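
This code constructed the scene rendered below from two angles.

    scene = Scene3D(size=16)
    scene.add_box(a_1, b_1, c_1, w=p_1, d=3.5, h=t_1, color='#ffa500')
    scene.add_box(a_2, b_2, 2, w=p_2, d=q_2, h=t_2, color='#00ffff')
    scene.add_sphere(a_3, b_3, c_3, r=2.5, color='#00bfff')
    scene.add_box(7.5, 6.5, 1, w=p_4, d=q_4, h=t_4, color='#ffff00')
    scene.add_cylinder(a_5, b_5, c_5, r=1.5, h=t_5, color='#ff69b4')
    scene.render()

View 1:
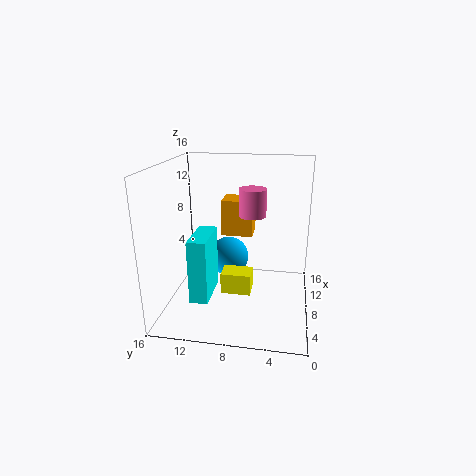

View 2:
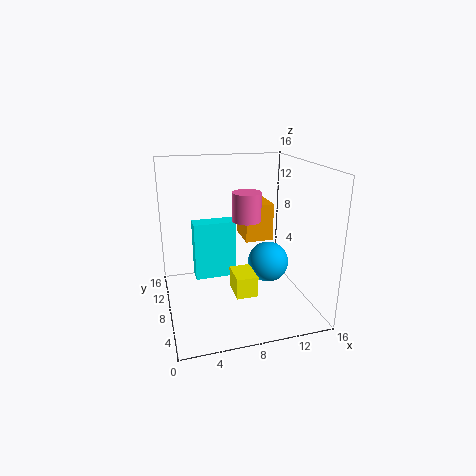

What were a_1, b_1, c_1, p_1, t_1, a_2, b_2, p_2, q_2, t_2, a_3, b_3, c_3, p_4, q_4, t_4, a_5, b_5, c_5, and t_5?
a_1 = 8.5; b_1 = 6.5; c_1 = 8; p_1 = 3; t_1 = 4; a_2 = 3.5; b_2 = 10.5; p_2 = 5; q_2 = 2; t_2 = 7; a_3 = 12.5; b_3 = 10; c_3 = 3.5; p_4 = 2.5; q_4 = 3.5; t_4 = 2.5; a_5 = 8.5; b_5 = 6.5; c_5 = 10.5; t_5 = 3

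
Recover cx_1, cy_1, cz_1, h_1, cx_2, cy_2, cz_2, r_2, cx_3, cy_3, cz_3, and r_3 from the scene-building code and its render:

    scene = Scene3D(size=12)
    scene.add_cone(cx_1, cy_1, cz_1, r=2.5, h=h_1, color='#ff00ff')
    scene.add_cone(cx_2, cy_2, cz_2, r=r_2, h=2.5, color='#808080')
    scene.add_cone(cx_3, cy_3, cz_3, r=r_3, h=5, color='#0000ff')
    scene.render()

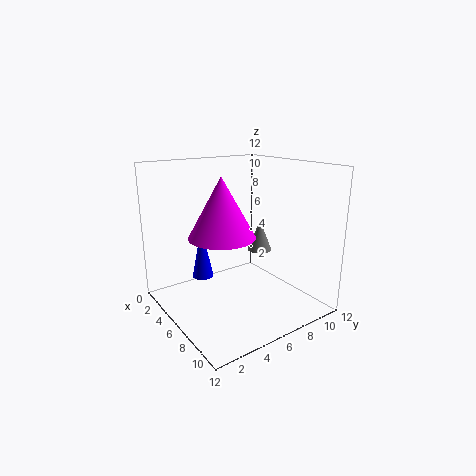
cx_1 = 7.5
cy_1 = 3.5
cz_1 = 7
h_1 = 4.5
cx_2 = 7
cy_2 = 7.5
cz_2 = 5
r_2 = 1
cx_3 = 1.5
cy_3 = 5
cz_3 = 1
r_3 = 1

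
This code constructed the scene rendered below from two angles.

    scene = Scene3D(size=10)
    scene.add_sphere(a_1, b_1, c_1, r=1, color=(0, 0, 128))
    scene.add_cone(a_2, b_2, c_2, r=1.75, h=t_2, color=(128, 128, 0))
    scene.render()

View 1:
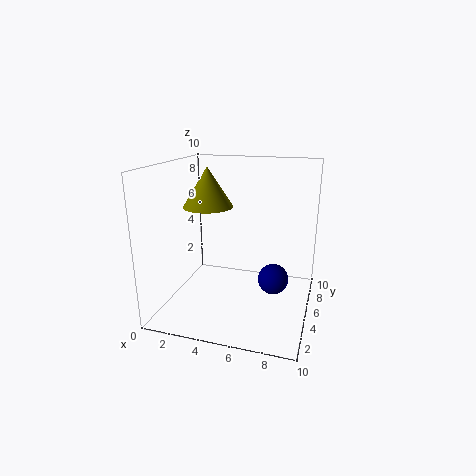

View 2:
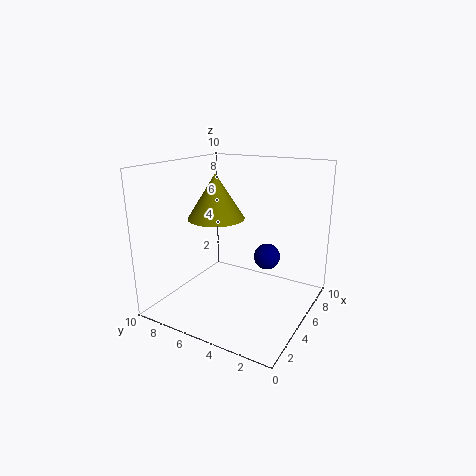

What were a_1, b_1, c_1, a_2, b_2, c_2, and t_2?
a_1 = 7.75
b_1 = 4
c_1 = 2.75
a_2 = 2.75
b_2 = 5.25
c_2 = 7
t_2 = 2.75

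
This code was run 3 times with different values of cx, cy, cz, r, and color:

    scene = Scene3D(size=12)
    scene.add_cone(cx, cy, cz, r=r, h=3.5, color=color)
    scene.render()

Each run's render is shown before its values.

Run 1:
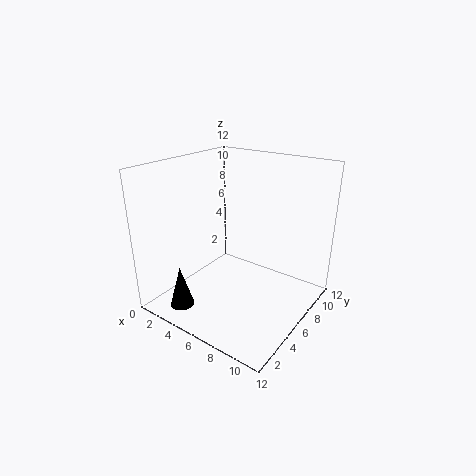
cx = 3, cy = 2, cz = 0.5, r = 1, color = 'black'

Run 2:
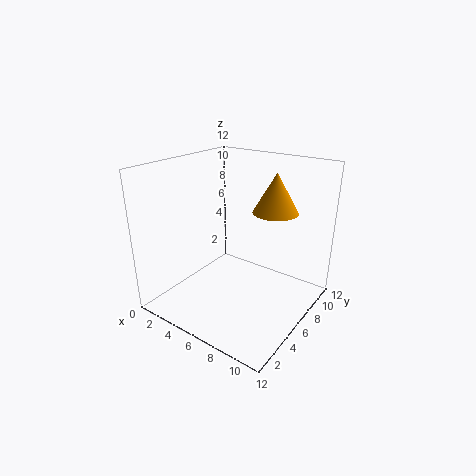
cx = 7.5, cy = 9.5, cz = 7.5, r = 2, color = 'orange'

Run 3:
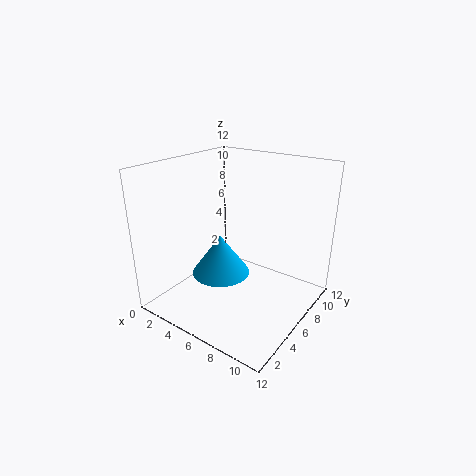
cx = 4.5, cy = 5.5, cz = 2.5, r = 2.5, color = 'deepskyblue'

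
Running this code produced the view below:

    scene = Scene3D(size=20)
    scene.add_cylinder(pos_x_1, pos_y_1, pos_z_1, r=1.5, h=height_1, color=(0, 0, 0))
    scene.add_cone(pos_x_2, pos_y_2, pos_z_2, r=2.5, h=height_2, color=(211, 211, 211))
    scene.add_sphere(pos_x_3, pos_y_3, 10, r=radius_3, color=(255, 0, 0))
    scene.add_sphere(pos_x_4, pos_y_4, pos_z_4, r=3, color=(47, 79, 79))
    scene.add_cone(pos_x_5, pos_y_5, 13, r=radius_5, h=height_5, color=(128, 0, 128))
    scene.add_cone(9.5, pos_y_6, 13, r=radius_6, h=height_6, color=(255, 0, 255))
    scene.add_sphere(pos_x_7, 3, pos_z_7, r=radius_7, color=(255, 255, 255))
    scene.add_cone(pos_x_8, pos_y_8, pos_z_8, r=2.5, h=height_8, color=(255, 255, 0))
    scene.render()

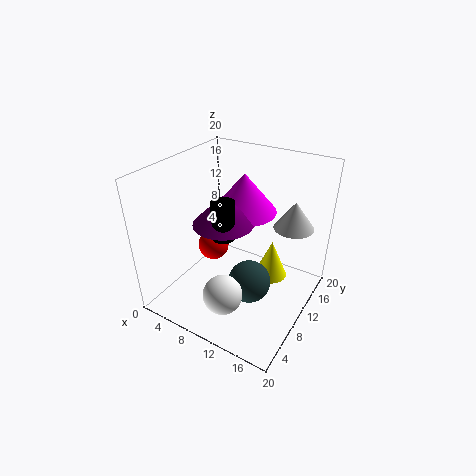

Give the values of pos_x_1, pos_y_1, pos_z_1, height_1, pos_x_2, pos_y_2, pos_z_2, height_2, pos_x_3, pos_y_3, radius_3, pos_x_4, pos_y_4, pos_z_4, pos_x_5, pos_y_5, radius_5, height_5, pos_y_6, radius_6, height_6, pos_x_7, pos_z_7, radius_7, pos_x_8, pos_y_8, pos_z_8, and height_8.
pos_x_1 = 10; pos_y_1 = 6.5; pos_z_1 = 12; height_1 = 5; pos_x_2 = 17.5; pos_y_2 = 11; pos_z_2 = 13.5; height_2 = 3.5; pos_x_3 = 8; pos_y_3 = 7; radius_3 = 2; pos_x_4 = 12.5; pos_y_4 = 9; pos_z_4 = 4; pos_x_5 = 9; pos_y_5 = 8; radius_5 = 4; height_5 = 4; pos_y_6 = 12.5; radius_6 = 4.5; height_6 = 5.5; pos_x_7 = 12; pos_z_7 = 6; radius_7 = 2.5; pos_x_8 = 13; pos_y_8 = 15; pos_z_8 = 1.5; height_8 = 6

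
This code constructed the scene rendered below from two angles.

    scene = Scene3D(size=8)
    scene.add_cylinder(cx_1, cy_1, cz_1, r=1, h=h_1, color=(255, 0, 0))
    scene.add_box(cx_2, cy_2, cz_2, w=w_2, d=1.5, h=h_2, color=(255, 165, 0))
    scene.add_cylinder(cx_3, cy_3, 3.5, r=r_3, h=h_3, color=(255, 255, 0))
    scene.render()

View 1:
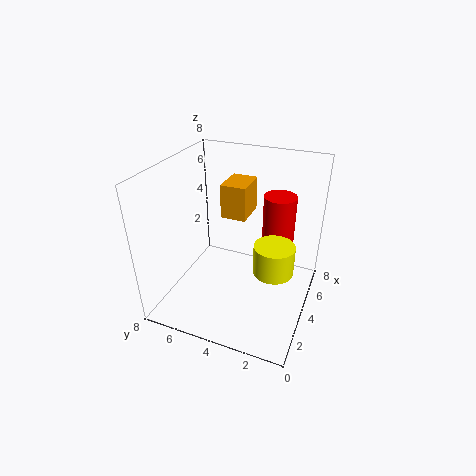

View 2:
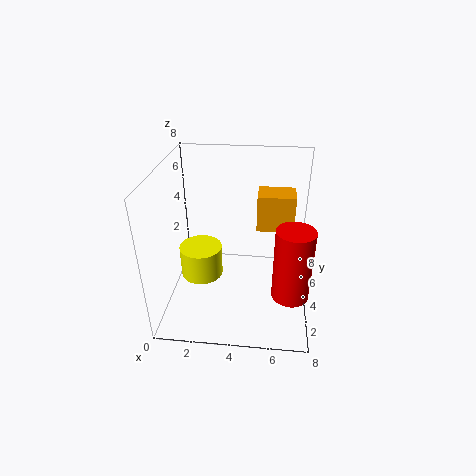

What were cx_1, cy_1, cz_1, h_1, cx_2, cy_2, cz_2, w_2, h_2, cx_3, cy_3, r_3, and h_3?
cx_1 = 7
cy_1 = 2.5
cz_1 = 1.5
h_1 = 4
cx_2 = 5
cy_2 = 4
cz_2 = 4.5
w_2 = 2
h_2 = 2
cx_3 = 2.5
cy_3 = 1.5
r_3 = 1
h_3 = 1.5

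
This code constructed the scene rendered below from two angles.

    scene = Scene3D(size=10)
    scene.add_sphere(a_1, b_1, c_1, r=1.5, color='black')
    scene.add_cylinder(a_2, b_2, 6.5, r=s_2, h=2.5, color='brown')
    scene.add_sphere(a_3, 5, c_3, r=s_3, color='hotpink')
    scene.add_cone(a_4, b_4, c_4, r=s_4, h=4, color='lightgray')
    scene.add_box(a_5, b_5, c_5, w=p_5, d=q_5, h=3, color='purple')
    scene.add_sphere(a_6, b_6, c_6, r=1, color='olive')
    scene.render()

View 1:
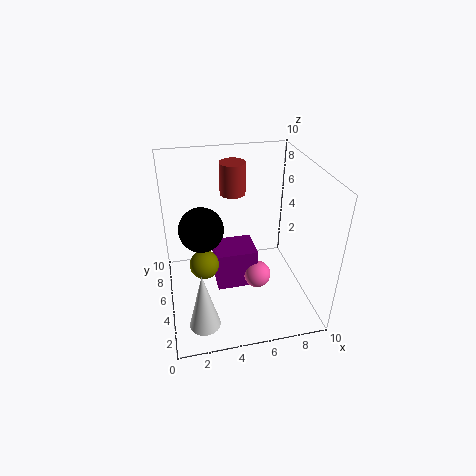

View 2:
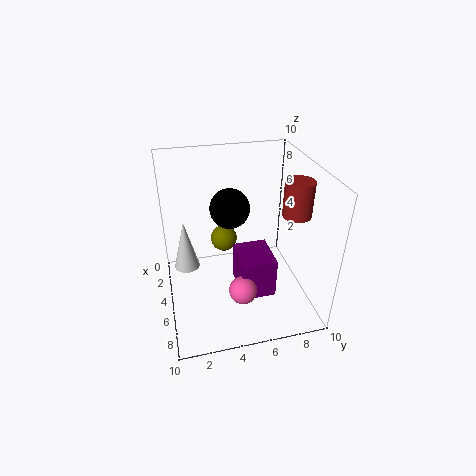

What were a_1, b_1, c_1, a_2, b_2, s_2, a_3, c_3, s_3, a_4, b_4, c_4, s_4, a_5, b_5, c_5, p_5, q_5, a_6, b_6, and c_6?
a_1 = 2.5, b_1 = 5, c_1 = 6, a_2 = 5.5, b_2 = 9, s_2 = 1, a_3 = 6.5, c_3 = 1.5, s_3 = 1, a_4 = 2, b_4 = 1.5, c_4 = 1, s_4 = 1, a_5 = 3.5, b_5 = 5, c_5 = 0.5, p_5 = 3, q_5 = 2.5, a_6 = 2.5, b_6 = 4.5, c_6 = 3.5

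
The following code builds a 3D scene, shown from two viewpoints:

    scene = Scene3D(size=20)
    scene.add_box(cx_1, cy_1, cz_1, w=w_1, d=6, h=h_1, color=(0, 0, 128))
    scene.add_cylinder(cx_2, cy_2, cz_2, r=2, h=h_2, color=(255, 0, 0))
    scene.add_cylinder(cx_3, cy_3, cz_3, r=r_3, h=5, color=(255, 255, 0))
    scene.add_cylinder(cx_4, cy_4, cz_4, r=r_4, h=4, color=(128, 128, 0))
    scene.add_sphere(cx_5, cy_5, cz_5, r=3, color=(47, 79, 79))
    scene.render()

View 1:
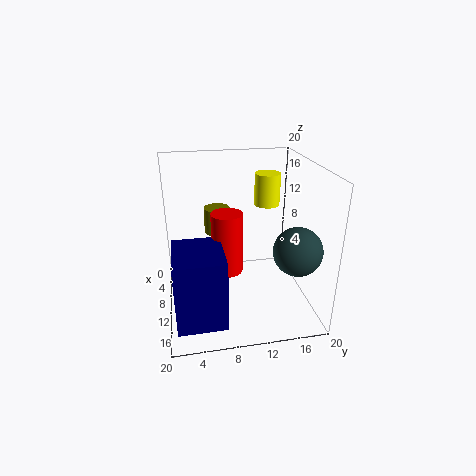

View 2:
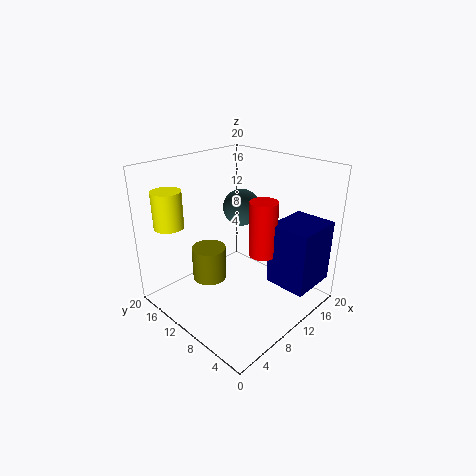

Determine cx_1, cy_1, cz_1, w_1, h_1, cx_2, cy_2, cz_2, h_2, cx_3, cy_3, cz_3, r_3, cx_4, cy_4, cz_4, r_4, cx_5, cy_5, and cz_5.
cx_1 = 13; cy_1 = 1; cz_1 = 3; w_1 = 7; h_1 = 9; cx_2 = 13; cy_2 = 8; cz_2 = 7; h_2 = 8; cx_3 = 3; cy_3 = 16; cz_3 = 12; r_3 = 2; cx_4 = 3; cy_4 = 8; cz_4 = 8; r_4 = 2; cx_5 = 17; cy_5 = 16; cz_5 = 11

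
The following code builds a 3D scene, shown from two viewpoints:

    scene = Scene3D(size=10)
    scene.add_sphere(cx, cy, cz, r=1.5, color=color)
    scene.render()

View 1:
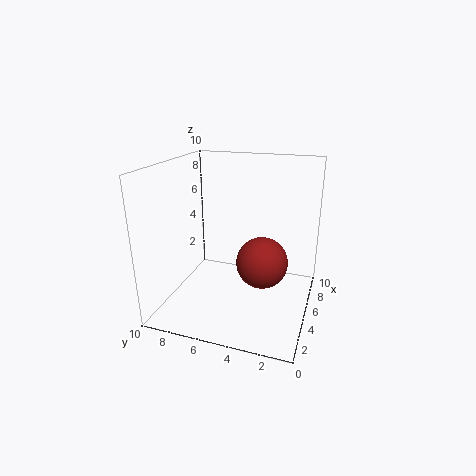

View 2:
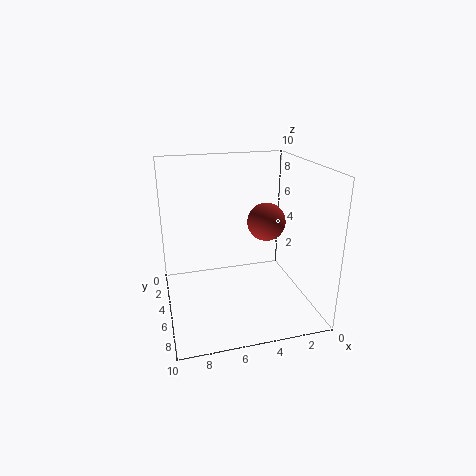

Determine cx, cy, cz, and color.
cx = 2, cy = 2.5, cz = 5, color = 'brown'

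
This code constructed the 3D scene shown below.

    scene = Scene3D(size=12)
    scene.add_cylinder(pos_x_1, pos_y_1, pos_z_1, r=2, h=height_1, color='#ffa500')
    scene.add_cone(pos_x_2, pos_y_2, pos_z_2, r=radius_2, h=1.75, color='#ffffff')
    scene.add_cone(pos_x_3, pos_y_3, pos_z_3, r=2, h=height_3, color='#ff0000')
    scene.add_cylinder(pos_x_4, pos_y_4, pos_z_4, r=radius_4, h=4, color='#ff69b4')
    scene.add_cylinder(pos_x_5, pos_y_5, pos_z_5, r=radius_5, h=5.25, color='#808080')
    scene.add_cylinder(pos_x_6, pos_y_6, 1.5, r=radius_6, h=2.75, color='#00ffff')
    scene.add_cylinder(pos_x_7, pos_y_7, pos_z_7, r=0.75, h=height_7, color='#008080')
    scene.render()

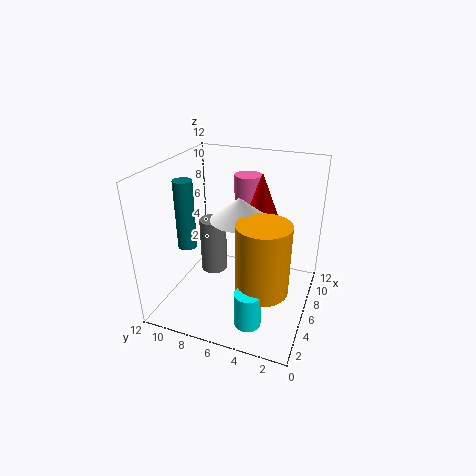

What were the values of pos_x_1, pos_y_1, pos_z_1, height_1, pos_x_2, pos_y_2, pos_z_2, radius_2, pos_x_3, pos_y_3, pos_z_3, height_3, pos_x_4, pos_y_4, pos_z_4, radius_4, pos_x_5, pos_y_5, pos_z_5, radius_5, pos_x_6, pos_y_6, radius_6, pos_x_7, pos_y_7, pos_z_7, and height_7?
pos_x_1 = 3.25
pos_y_1 = 3
pos_z_1 = 3.5
height_1 = 5.5
pos_x_2 = 5
pos_y_2 = 5.5
pos_z_2 = 8.25
radius_2 = 2.25
pos_x_3 = 10
pos_y_3 = 5.25
pos_z_3 = 5.25
height_3 = 5.25
pos_x_4 = 10.5
pos_y_4 = 6.75
pos_z_4 = 6
radius_4 = 1.25
pos_x_5 = 8.5
pos_y_5 = 9.5
pos_z_5 = 0.75
radius_5 = 1.25
pos_x_6 = 1.5
pos_y_6 = 3.5
radius_6 = 1
pos_x_7 = 3.75
pos_y_7 = 9.5
pos_z_7 = 5.75
height_7 = 5.5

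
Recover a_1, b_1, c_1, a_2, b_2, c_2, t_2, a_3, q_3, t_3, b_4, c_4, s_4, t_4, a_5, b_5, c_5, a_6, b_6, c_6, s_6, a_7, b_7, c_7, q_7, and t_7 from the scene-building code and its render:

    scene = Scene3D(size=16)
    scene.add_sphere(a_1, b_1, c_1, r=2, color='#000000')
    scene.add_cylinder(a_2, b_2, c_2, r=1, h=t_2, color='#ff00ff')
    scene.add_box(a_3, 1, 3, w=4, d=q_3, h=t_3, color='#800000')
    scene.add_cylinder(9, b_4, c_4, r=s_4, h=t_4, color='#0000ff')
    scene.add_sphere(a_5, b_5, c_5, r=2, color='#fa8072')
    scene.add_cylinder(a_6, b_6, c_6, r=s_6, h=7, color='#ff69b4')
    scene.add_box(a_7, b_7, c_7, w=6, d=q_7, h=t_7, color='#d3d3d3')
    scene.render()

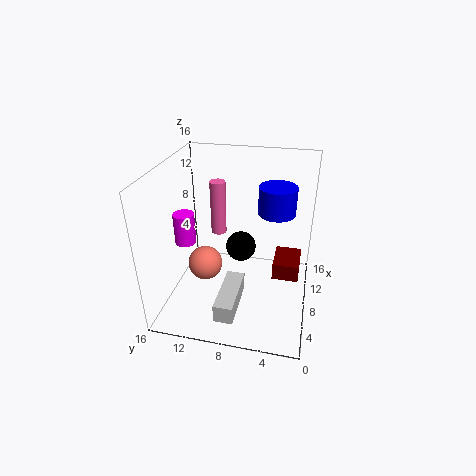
a_1 = 14, b_1 = 9, c_1 = 3, a_2 = 3, b_2 = 12, c_2 = 10, t_2 = 3, a_3 = 8, q_3 = 3, t_3 = 2, b_4 = 4, c_4 = 11, s_4 = 2, t_4 = 3, a_5 = 8, b_5 = 12, c_5 = 4, a_6 = 14, b_6 = 12, c_6 = 5, s_6 = 1, a_7 = 1, b_7 = 7, c_7 = 2, q_7 = 2, t_7 = 2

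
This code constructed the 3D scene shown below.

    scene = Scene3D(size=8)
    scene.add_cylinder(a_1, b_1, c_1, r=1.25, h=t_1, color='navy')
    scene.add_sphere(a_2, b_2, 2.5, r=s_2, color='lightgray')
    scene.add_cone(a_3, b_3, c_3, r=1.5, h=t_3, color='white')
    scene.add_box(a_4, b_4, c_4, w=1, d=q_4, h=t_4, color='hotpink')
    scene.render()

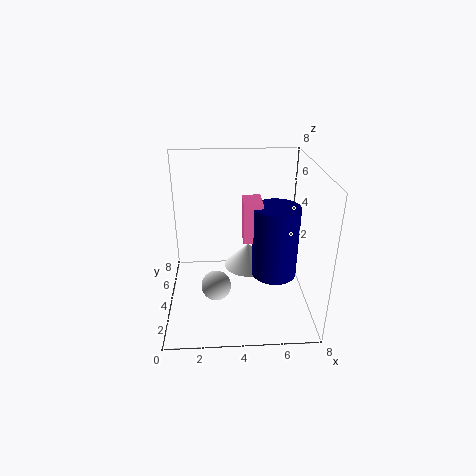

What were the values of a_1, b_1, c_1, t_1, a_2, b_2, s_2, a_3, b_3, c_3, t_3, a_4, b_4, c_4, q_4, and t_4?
a_1 = 6, b_1 = 3.5, c_1 = 2, t_1 = 4, a_2 = 2.75, b_2 = 1.75, s_2 = 0.75, a_3 = 4.75, b_3 = 6, c_3 = 1, t_3 = 1.5, a_4 = 4.25, b_4 = 3.25, c_4 = 4, q_4 = 1.5, t_4 = 2.25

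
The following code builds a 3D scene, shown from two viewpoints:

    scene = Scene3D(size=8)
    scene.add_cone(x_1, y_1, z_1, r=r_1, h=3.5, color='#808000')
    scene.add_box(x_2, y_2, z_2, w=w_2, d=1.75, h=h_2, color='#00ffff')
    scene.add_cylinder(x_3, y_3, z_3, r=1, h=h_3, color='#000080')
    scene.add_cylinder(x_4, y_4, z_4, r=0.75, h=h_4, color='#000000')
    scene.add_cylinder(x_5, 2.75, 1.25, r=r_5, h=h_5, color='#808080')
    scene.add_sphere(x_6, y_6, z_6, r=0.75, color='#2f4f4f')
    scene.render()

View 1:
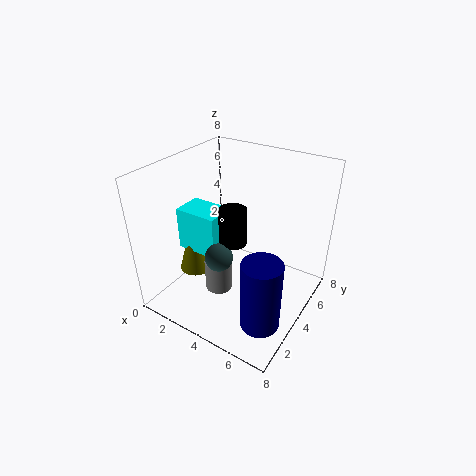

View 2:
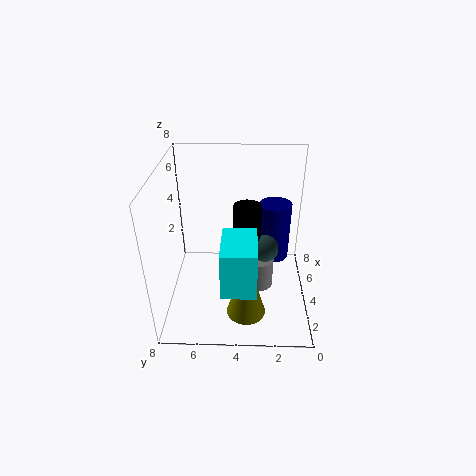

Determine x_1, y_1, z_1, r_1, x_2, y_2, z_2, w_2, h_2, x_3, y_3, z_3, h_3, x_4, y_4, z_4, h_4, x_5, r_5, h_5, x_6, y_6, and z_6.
x_1 = 1.25
y_1 = 3.5
z_1 = 1.25
r_1 = 1
x_2 = 0.5
y_2 = 3
z_2 = 2.75
w_2 = 2.5
h_2 = 2.5
x_3 = 6.75
y_3 = 1.75
z_3 = 1
h_3 = 3.75
x_4 = 4
y_4 = 3.5
z_4 = 4
h_4 = 2
x_5 = 3.5
r_5 = 0.75
h_5 = 1.75
x_6 = 3.75
y_6 = 2.5
z_6 = 3.5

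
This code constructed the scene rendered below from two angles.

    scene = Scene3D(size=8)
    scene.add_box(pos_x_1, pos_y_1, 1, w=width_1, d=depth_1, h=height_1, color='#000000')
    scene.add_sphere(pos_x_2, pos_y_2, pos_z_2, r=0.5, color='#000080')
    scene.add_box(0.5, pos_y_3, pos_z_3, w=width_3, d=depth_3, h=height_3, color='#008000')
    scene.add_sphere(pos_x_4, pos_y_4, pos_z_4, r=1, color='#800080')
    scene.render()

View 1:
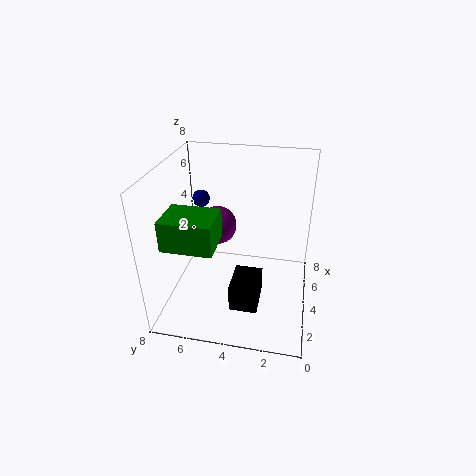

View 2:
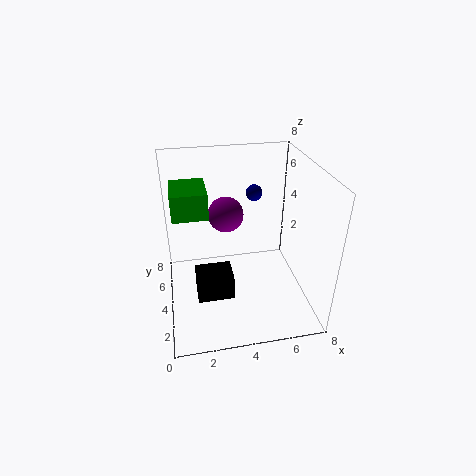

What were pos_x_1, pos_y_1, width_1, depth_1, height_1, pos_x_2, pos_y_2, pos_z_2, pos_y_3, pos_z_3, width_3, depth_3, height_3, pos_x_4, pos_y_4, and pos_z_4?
pos_x_1 = 1.5
pos_y_1 = 2.5
width_1 = 2
depth_1 = 1.5
height_1 = 1.5
pos_x_2 = 5.5
pos_y_2 = 6.5
pos_z_2 = 5.5
pos_y_3 = 4.5
pos_z_3 = 5
width_3 = 2
depth_3 = 2.5
height_3 = 1.5
pos_x_4 = 3.5
pos_y_4 = 5
pos_z_4 = 5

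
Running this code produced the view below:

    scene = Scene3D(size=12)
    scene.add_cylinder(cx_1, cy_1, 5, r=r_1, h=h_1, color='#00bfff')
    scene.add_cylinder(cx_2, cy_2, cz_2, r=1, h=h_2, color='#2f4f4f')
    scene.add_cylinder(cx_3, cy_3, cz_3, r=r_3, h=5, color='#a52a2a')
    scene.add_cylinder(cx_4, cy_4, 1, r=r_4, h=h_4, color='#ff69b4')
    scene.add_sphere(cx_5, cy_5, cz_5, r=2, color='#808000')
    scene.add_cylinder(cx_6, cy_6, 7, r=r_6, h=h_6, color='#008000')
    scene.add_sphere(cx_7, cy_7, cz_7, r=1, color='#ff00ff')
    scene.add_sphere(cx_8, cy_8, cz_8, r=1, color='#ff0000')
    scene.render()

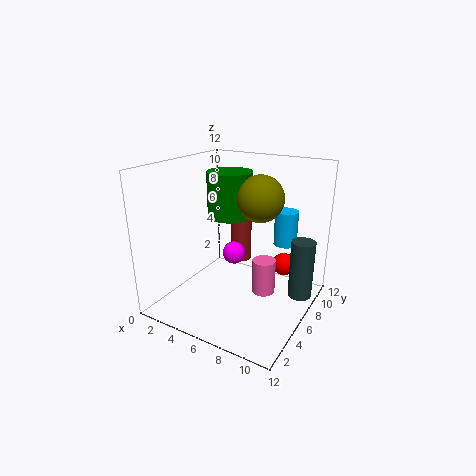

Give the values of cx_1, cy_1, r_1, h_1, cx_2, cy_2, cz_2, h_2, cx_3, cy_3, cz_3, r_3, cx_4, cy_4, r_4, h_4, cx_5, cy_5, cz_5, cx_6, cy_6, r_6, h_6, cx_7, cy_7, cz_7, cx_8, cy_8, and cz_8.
cx_1 = 9; cy_1 = 9; r_1 = 1; h_1 = 3; cx_2 = 11; cy_2 = 8; cz_2 = 1; h_2 = 5; cx_3 = 4; cy_3 = 10; cz_3 = 2; r_3 = 1; cx_4 = 8; cy_4 = 7; r_4 = 1; h_4 = 3; cx_5 = 7; cy_5 = 8; cz_5 = 9; cx_6 = 4; cy_6 = 8; r_6 = 2; h_6 = 4; cx_7 = 5; cy_7 = 7; cz_7 = 4; cx_8 = 9; cy_8 = 9; cz_8 = 3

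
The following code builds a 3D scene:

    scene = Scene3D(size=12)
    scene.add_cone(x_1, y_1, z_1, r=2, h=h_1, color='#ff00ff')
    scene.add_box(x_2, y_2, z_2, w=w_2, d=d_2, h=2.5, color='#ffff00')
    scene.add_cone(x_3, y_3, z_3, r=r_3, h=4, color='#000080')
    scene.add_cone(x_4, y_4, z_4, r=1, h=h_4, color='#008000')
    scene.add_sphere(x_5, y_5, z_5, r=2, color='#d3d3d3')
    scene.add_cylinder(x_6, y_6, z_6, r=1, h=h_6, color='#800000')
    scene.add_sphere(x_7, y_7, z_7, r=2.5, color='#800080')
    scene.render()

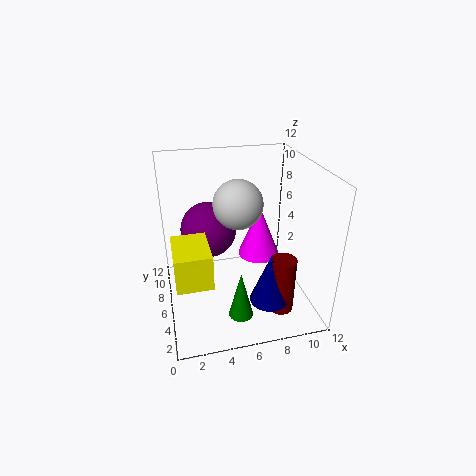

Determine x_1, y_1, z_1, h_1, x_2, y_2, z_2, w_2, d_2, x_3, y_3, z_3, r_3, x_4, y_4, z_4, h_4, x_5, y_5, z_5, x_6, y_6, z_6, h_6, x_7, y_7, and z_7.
x_1 = 9; y_1 = 9.5; z_1 = 2; h_1 = 5; x_2 = 0.5; y_2 = 0.5; z_2 = 5.5; w_2 = 2.5; d_2 = 3.5; x_3 = 7.5; y_3 = 2; z_3 = 2.5; r_3 = 1.5; x_4 = 5.5; y_4 = 3; z_4 = 0.5; h_4 = 4; x_5 = 6; y_5 = 6; z_5 = 9; x_6 = 8.5; y_6 = 2; z_6 = 1.5; h_6 = 4.5; x_7 = 4; y_7 = 9; z_7 = 5.5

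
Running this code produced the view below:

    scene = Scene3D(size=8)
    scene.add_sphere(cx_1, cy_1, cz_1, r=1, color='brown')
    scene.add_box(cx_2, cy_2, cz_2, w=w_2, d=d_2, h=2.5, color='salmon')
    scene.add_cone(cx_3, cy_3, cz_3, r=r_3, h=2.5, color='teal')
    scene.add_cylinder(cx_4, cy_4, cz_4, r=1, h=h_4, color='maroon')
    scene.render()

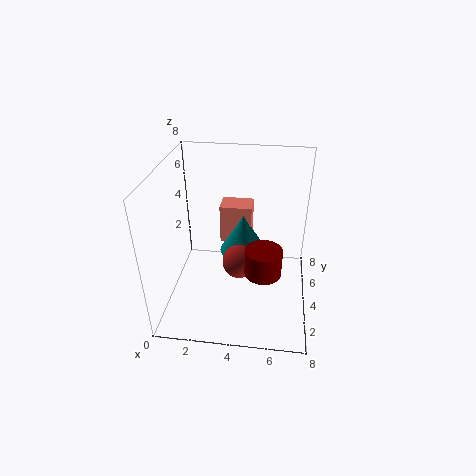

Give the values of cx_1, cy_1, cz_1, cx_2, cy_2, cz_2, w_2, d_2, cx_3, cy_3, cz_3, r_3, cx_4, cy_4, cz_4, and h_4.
cx_1 = 4; cy_1 = 4.5; cz_1 = 2; cx_2 = 2.5; cy_2 = 6.5; cz_2 = 2; w_2 = 2; d_2 = 1.5; cx_3 = 4; cy_3 = 6.5; cz_3 = 1.5; r_3 = 1.5; cx_4 = 5.5; cy_4 = 3; cz_4 = 2.5; h_4 = 1.5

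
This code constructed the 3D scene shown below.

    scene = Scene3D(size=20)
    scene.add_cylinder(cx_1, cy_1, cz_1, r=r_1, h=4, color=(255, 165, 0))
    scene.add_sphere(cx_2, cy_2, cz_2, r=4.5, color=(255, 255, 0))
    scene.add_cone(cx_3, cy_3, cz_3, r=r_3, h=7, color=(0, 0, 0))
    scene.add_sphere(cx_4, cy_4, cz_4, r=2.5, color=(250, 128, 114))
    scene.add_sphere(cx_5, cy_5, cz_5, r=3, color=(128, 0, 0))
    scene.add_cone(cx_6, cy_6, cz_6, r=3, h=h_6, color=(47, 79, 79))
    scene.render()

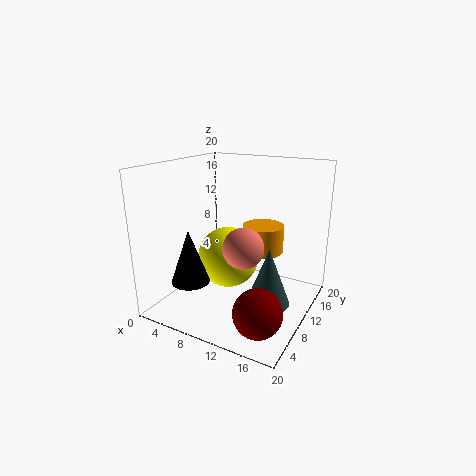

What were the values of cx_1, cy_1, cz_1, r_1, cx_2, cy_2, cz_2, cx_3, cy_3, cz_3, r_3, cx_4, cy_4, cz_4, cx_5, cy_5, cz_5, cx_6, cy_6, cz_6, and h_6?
cx_1 = 12; cy_1 = 14; cz_1 = 7; r_1 = 3; cx_2 = 7.5; cy_2 = 11.5; cz_2 = 6; cx_3 = 6.5; cy_3 = 3.5; cz_3 = 5.5; r_3 = 2.5; cx_4 = 13.5; cy_4 = 5; cz_4 = 11; cx_5 = 16.5; cy_5 = 3; cz_5 = 4; cx_6 = 15; cy_6 = 9.5; cz_6 = 1.5; h_6 = 8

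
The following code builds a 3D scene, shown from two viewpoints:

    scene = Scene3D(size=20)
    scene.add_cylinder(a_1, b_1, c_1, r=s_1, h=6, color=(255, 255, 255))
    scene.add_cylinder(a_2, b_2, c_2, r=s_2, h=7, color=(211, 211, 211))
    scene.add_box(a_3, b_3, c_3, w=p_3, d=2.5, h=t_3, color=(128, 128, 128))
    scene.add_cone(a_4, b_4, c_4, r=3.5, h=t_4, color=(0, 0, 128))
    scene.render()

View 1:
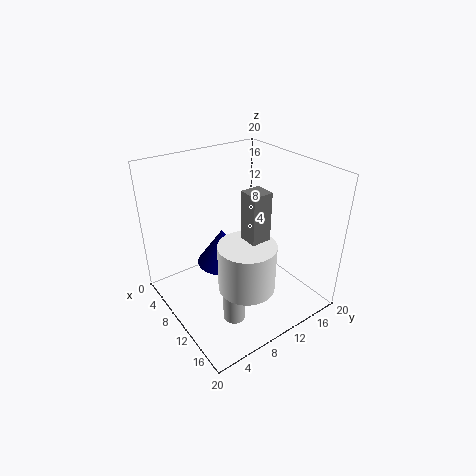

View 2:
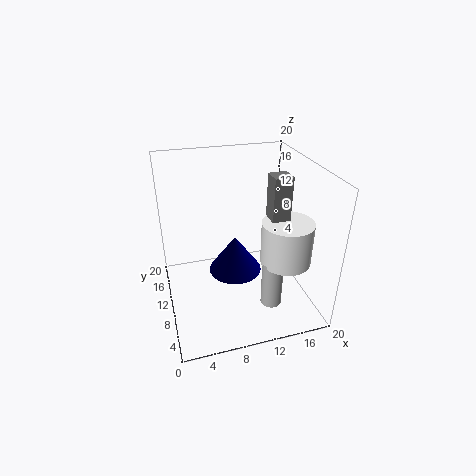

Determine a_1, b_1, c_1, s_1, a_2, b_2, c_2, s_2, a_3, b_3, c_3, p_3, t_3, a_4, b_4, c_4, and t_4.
a_1 = 16
b_1 = 7
c_1 = 7
s_1 = 3.5
a_2 = 14
b_2 = 6.5
c_2 = 0.5
s_2 = 1.5
a_3 = 14
b_3 = 7.5
c_3 = 10.5
p_3 = 2.5
t_3 = 8.5
a_4 = 9
b_4 = 8
c_4 = 6.5
t_4 = 5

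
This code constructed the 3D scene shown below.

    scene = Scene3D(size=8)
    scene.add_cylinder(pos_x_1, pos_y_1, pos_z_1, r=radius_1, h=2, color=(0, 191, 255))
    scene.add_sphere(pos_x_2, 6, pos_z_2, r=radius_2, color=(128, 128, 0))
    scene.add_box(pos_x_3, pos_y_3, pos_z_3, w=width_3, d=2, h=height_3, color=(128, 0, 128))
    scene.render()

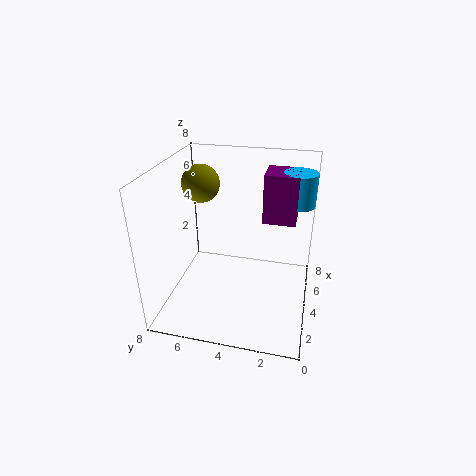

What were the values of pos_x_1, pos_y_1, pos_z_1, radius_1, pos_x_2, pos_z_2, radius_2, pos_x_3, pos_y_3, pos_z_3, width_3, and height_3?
pos_x_1 = 7; pos_y_1 = 1; pos_z_1 = 5; radius_1 = 1; pos_x_2 = 4; pos_z_2 = 7; radius_2 = 1; pos_x_3 = 6; pos_y_3 = 1; pos_z_3 = 4; width_3 = 2; height_3 = 3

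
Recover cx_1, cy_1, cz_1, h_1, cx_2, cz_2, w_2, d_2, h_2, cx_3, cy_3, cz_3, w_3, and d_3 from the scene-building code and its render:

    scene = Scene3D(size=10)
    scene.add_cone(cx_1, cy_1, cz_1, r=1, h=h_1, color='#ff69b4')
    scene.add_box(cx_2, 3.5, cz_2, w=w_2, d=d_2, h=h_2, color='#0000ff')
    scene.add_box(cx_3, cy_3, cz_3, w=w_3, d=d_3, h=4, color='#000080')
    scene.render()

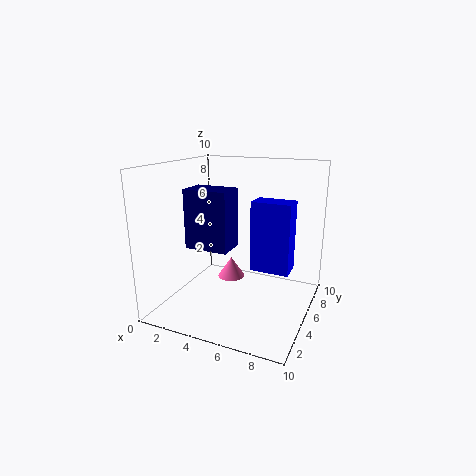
cx_1 = 4; cy_1 = 6; cz_1 = 1.5; h_1 = 1.5; cx_2 = 6.5; cz_2 = 3.5; w_2 = 2.5; d_2 = 1.5; h_2 = 4.5; cx_3 = 2; cy_3 = 3; cz_3 = 4.5; w_3 = 3; d_3 = 2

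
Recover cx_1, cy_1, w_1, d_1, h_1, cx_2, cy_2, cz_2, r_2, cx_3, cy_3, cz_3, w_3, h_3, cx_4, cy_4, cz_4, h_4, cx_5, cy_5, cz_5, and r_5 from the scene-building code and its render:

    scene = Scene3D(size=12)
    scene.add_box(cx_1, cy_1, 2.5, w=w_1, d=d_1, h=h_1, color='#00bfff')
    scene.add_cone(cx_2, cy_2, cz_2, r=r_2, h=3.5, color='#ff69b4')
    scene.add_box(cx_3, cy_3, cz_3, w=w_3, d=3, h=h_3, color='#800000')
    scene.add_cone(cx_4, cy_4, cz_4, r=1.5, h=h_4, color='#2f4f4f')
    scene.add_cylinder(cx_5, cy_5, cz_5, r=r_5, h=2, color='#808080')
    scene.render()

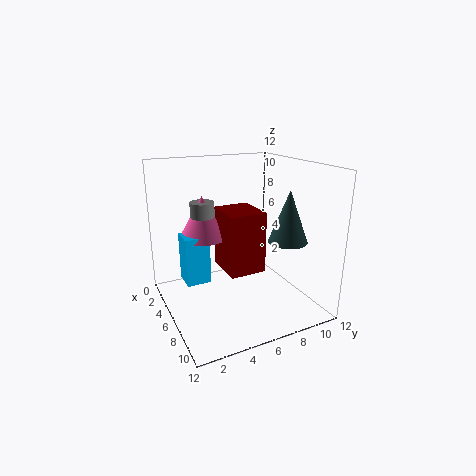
cx_1 = 4, cy_1 = 1.5, w_1 = 2, d_1 = 2, h_1 = 4, cx_2 = 4.5, cy_2 = 3.5, cz_2 = 6, r_2 = 2, cx_3 = 4.5, cy_3 = 4.5, cz_3 = 3.5, w_3 = 3.5, h_3 = 5, cx_4 = 9.5, cy_4 = 8.5, cz_4 = 6.5, h_4 = 4, cx_5 = 4.5, cy_5 = 3.5, cz_5 = 7, r_5 = 1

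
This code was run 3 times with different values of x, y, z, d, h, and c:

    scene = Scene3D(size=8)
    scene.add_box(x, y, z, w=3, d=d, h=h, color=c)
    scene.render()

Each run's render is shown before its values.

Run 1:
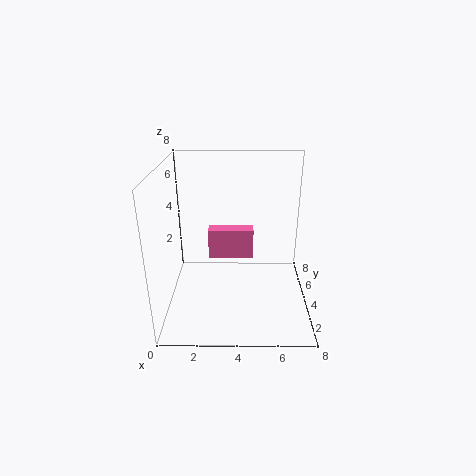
x = 2; y = 7; z = 1; d = 1; h = 2; c = 'hotpink'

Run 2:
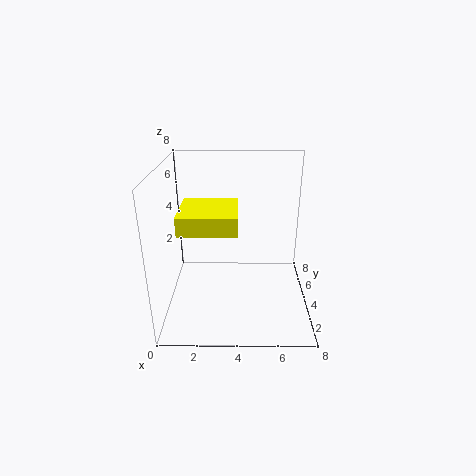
x = 1; y = 2; z = 5; d = 3; h = 1; c = 'yellow'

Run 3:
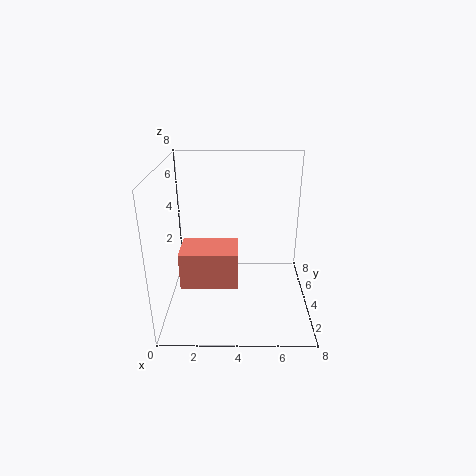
x = 1; y = 2; z = 2; d = 2; h = 2; c = 'salmon'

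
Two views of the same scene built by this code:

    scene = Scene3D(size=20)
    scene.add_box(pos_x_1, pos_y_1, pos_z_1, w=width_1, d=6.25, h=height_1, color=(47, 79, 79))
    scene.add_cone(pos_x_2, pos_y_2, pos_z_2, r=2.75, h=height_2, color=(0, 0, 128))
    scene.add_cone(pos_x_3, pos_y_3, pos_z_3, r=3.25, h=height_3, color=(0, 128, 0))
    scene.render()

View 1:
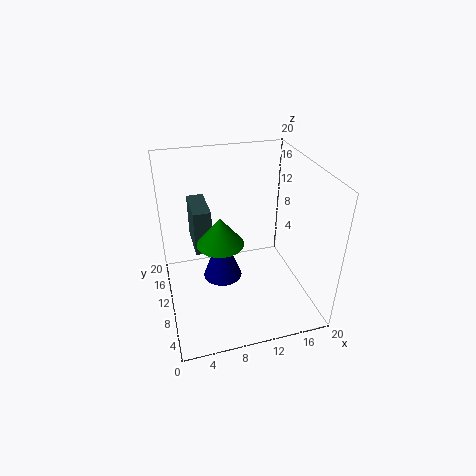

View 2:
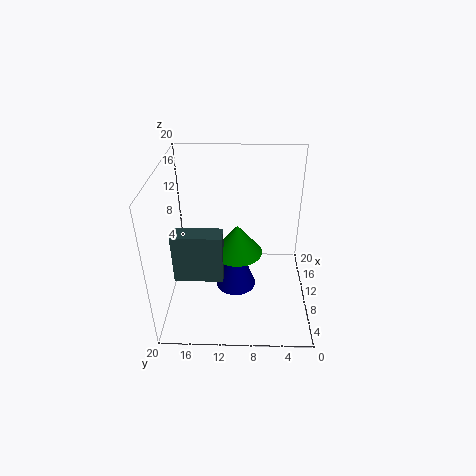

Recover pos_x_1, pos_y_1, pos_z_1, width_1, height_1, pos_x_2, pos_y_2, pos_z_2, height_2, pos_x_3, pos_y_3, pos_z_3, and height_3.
pos_x_1 = 4.25
pos_y_1 = 11.75
pos_z_1 = 7
width_1 = 2.5
height_1 = 6.5
pos_x_2 = 7.75
pos_y_2 = 10.25
pos_z_2 = 4
height_2 = 7.25
pos_x_3 = 7.5
pos_y_3 = 10
pos_z_3 = 9.5
height_3 = 4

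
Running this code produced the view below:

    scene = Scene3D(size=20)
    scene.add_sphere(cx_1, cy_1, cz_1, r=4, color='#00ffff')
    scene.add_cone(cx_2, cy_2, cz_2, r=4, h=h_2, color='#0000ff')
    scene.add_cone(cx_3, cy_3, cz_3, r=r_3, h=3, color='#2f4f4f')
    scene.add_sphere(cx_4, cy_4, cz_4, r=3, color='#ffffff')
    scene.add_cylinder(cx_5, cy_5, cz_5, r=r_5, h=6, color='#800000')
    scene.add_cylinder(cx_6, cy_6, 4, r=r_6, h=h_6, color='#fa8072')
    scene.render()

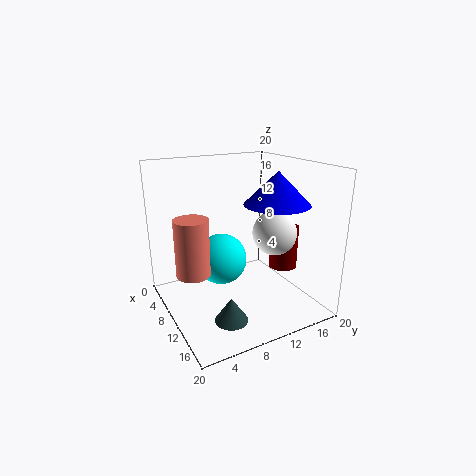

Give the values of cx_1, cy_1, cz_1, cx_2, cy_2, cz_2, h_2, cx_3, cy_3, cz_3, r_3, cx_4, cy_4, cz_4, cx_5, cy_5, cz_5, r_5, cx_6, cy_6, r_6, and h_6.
cx_1 = 4.5
cy_1 = 10
cz_1 = 4.5
cx_2 = 16
cy_2 = 12
cz_2 = 16
h_2 = 4
cx_3 = 17.5
cy_3 = 5
cz_3 = 3
r_3 = 2
cx_4 = 13
cy_4 = 14
cz_4 = 11
cx_5 = 12.5
cy_5 = 16
cz_5 = 5.5
r_5 = 2
cx_6 = 6.5
cy_6 = 4.5
r_6 = 2.5
h_6 = 8.5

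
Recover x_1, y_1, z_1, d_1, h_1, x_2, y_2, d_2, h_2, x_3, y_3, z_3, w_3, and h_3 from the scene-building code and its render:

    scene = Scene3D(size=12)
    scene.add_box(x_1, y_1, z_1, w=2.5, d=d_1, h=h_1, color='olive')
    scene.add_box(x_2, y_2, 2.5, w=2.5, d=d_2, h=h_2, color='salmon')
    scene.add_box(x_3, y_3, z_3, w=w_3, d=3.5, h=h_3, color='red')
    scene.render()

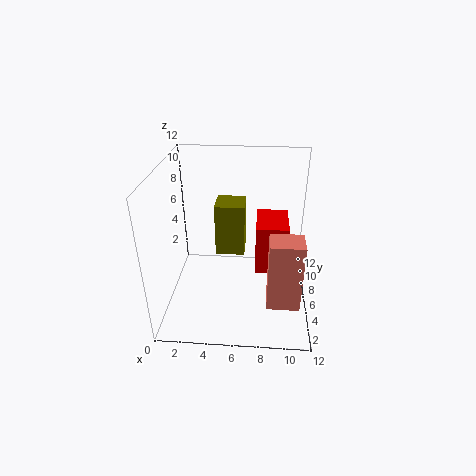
x_1 = 4, y_1 = 6.5, z_1 = 4, d_1 = 2.5, h_1 = 4.5, x_2 = 8.5, y_2 = 1.5, d_2 = 2, h_2 = 5.5, x_3 = 7.5, y_3 = 4, z_3 = 4, w_3 = 2.5, h_3 = 4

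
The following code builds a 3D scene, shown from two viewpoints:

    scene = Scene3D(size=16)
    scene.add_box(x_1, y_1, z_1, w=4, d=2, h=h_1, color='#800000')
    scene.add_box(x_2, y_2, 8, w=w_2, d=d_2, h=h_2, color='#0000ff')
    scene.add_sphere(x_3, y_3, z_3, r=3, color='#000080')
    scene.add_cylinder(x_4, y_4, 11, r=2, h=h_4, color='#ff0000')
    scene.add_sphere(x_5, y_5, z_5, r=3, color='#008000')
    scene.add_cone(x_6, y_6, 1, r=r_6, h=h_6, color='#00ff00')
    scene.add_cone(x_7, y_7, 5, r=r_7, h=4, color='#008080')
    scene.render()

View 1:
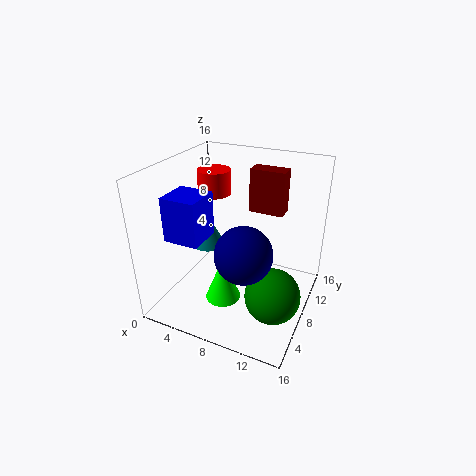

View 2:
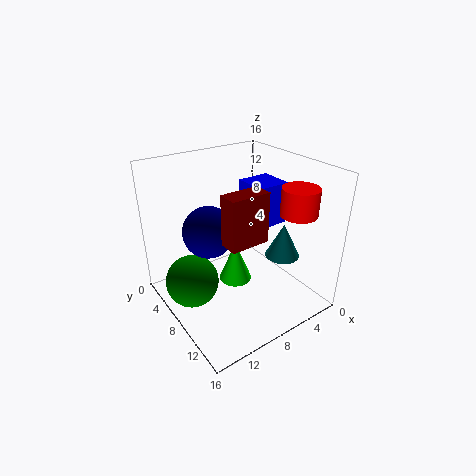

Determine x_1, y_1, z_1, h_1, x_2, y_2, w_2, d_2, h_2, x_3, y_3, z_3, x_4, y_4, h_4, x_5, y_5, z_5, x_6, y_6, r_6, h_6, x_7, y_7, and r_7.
x_1 = 8, y_1 = 11, z_1 = 10, h_1 = 5, x_2 = 1, y_2 = 4, w_2 = 4, d_2 = 4, h_2 = 5, x_3 = 10, y_3 = 5, z_3 = 8, x_4 = 3, y_4 = 12, h_4 = 3, x_5 = 13, y_5 = 6, z_5 = 3, x_6 = 7, y_6 = 6, r_6 = 2, h_6 = 5, x_7 = 3, y_7 = 10, r_7 = 2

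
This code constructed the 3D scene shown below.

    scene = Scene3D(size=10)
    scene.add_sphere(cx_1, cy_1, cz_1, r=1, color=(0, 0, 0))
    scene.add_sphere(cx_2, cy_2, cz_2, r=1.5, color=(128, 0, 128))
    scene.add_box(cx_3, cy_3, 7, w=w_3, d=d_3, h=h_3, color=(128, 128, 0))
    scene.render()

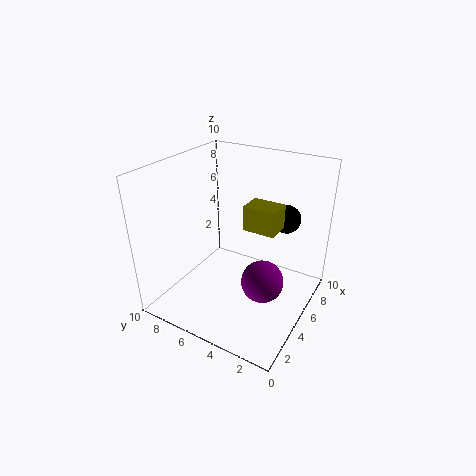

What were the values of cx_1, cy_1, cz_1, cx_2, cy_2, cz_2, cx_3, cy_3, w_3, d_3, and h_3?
cx_1 = 7.5
cy_1 = 2.5
cz_1 = 6
cx_2 = 5
cy_2 = 3
cz_2 = 2
cx_3 = 3
cy_3 = 1.5
w_3 = 1.5
d_3 = 2
h_3 = 1.5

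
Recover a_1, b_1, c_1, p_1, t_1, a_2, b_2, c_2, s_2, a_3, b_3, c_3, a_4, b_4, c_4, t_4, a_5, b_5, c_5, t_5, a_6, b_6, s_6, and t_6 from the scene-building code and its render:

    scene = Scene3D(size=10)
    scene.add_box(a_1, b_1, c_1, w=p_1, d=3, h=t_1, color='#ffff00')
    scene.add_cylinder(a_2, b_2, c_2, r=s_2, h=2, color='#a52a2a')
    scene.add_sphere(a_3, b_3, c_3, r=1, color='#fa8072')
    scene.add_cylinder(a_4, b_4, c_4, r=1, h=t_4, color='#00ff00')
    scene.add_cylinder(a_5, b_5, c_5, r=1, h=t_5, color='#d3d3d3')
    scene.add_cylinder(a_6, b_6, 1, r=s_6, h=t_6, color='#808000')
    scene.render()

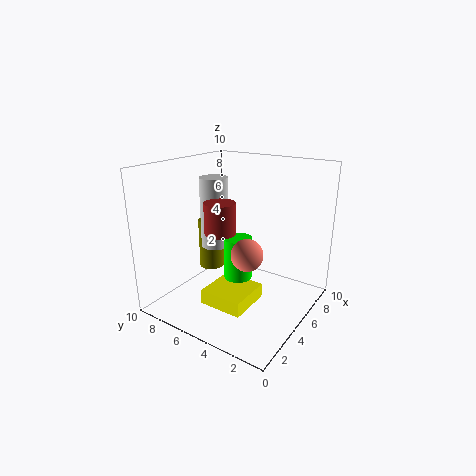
a_1 = 2
b_1 = 3
c_1 = 1
p_1 = 3
t_1 = 1
a_2 = 3
b_2 = 5
c_2 = 6
s_2 = 1
a_3 = 3
b_3 = 3
c_3 = 5
a_4 = 5
b_4 = 5
c_4 = 2
t_4 = 3
a_5 = 5
b_5 = 7
c_5 = 4
t_5 = 5
a_6 = 7
b_6 = 9
s_6 = 1
t_6 = 4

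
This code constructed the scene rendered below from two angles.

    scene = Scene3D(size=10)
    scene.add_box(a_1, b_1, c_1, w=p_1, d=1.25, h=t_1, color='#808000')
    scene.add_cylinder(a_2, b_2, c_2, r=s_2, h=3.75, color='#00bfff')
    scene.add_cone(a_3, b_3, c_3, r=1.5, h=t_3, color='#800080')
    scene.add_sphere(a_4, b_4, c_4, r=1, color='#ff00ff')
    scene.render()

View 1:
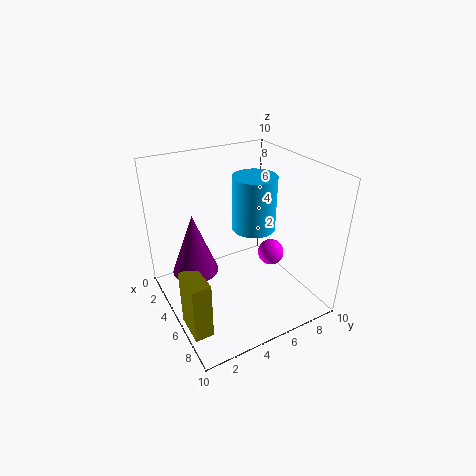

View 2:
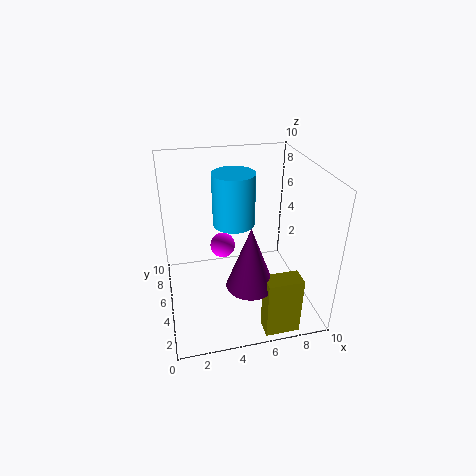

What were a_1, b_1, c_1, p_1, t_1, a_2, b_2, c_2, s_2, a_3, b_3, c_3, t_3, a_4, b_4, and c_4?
a_1 = 5.75; b_1 = 0.25; c_1 = 0.25; p_1 = 2.25; t_1 = 4; a_2 = 5; b_2 = 6.25; c_2 = 5.5; s_2 = 1.5; a_3 = 5; b_3 = 1.75; c_3 = 3.5; t_3 = 4; a_4 = 4.5; b_4 = 8.25; c_4 = 2.5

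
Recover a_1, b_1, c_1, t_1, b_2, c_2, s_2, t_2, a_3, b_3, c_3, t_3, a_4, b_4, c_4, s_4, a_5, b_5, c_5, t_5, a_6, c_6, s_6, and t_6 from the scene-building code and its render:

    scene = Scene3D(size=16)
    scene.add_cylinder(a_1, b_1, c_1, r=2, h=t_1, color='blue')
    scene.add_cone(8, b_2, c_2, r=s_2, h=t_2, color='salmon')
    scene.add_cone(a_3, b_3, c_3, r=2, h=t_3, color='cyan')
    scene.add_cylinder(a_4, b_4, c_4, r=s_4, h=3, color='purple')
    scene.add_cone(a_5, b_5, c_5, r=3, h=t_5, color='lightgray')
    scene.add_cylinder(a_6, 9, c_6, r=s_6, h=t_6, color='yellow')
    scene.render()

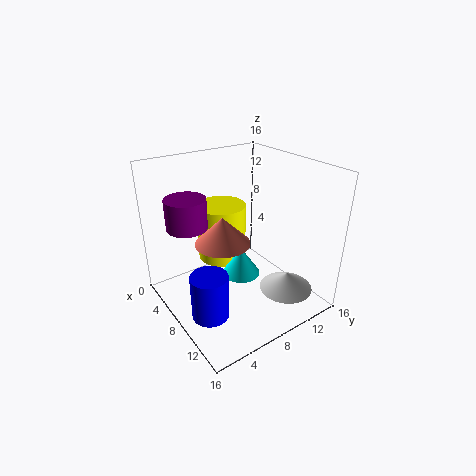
a_1 = 10
b_1 = 3
c_1 = 1
t_1 = 5
b_2 = 6
c_2 = 8
s_2 = 3
t_2 = 3
a_3 = 10
b_3 = 7
c_3 = 5
t_3 = 3
a_4 = 8
b_4 = 2
c_4 = 11
s_4 = 2
a_5 = 12
b_5 = 12
c_5 = 2
t_5 = 2
a_6 = 3
c_6 = 3
s_6 = 3
t_6 = 7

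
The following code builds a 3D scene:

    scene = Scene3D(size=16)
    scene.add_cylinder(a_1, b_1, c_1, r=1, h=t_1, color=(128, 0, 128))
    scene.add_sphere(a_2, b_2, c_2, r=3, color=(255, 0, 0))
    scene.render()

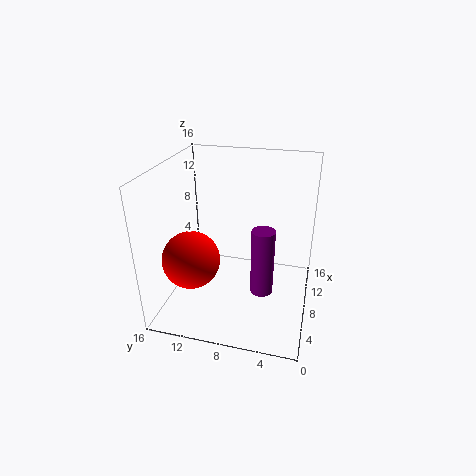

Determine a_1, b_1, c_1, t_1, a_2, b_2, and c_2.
a_1 = 1, b_1 = 4, c_1 = 7, t_1 = 6, a_2 = 4, b_2 = 12, c_2 = 7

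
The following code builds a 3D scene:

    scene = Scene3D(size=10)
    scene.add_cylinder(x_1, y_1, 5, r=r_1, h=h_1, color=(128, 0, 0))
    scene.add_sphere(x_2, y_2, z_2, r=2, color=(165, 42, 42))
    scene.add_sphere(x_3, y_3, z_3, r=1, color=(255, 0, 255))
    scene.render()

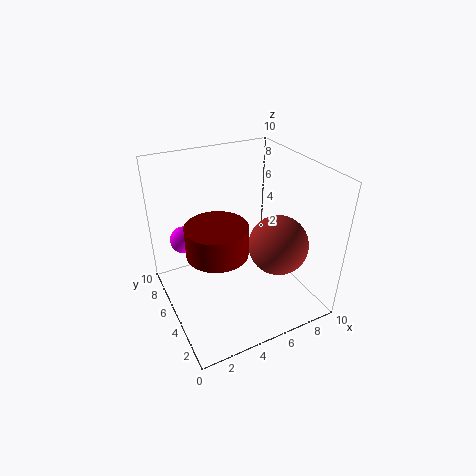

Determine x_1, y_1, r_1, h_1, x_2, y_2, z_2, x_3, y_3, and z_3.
x_1 = 3
y_1 = 4
r_1 = 2
h_1 = 2
x_2 = 7
y_2 = 3
z_2 = 5
x_3 = 2
y_3 = 8
z_3 = 4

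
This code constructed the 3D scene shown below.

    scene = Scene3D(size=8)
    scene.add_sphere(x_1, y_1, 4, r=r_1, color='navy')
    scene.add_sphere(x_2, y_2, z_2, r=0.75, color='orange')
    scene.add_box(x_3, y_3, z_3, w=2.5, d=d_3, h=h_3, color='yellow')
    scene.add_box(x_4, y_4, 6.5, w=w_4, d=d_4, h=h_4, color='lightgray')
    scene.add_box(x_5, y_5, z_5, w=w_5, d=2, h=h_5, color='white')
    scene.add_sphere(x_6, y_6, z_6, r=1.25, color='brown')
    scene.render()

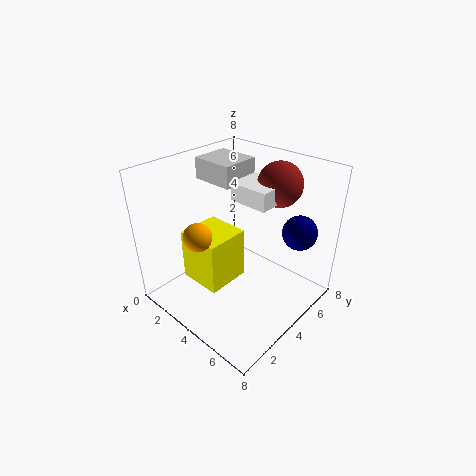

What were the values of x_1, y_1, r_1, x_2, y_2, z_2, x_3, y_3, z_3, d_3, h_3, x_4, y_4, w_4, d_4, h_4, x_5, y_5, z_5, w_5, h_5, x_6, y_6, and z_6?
x_1 = 6.25; y_1 = 6.75; r_1 = 1; x_2 = 3.25; y_2 = 1.75; z_2 = 4.75; x_3 = 1.5; y_3 = 2; z_3 = 1.25; d_3 = 2.5; h_3 = 3; x_4 = 0.5; y_4 = 4.25; w_4 = 2.5; d_4 = 2.25; h_4 = 1.25; x_5 = 3.25; y_5 = 4.25; z_5 = 6; w_5 = 2.25; h_5 = 1; x_6 = 5; y_6 = 6.25; z_6 = 6.75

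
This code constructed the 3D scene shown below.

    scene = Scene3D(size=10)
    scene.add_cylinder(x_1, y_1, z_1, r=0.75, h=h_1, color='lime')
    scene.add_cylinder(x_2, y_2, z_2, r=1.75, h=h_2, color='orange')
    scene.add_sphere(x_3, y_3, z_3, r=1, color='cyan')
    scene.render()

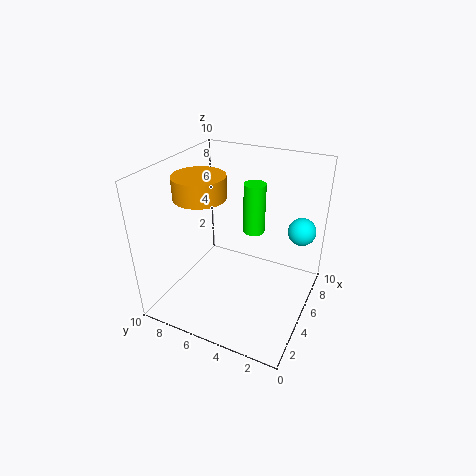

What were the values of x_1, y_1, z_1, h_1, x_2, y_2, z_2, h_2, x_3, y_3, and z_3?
x_1 = 6; y_1 = 4.25; z_1 = 5.25; h_1 = 3.5; x_2 = 4; y_2 = 7.25; z_2 = 8; h_2 = 1.5; x_3 = 7.75; y_3 = 1.25; z_3 = 5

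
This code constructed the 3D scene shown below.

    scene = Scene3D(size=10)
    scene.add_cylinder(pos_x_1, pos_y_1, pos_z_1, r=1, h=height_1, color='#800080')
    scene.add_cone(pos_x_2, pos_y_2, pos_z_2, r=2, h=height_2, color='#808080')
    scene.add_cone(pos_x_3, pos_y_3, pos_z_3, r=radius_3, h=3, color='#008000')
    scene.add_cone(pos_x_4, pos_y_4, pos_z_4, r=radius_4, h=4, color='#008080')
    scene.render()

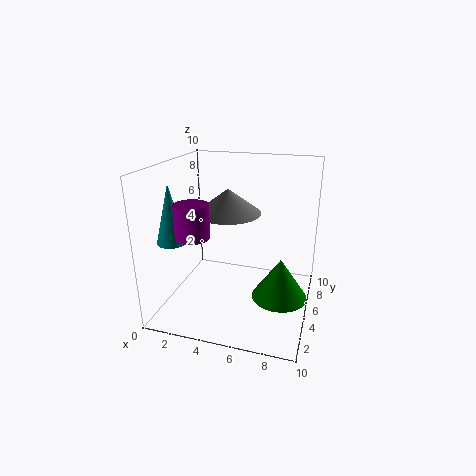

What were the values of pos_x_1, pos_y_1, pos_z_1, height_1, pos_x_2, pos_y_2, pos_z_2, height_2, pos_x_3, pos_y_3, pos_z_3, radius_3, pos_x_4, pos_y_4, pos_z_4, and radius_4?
pos_x_1 = 3.5
pos_y_1 = 1
pos_z_1 = 6.5
height_1 = 2
pos_x_2 = 5
pos_y_2 = 3
pos_z_2 = 7.5
height_2 = 1.5
pos_x_3 = 8
pos_y_3 = 5.5
pos_z_3 = 0.5
radius_3 = 2
pos_x_4 = 1
pos_y_4 = 3
pos_z_4 = 5
radius_4 = 1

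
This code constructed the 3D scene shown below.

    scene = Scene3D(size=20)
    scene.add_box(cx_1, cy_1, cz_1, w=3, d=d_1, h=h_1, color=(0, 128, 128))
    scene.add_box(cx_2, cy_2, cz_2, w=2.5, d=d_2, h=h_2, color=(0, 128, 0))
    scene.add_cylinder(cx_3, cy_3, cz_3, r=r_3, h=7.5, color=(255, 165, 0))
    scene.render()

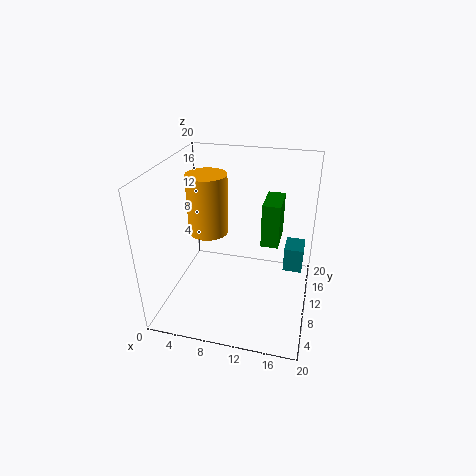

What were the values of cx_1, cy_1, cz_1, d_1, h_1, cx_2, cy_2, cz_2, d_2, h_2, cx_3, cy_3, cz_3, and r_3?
cx_1 = 16, cy_1 = 15.75, cz_1 = 1.5, d_1 = 4, h_1 = 4, cx_2 = 13, cy_2 = 11, cz_2 = 8.5, d_2 = 5.25, h_2 = 6.25, cx_3 = 7, cy_3 = 6.75, cz_3 = 12.5, r_3 = 2.5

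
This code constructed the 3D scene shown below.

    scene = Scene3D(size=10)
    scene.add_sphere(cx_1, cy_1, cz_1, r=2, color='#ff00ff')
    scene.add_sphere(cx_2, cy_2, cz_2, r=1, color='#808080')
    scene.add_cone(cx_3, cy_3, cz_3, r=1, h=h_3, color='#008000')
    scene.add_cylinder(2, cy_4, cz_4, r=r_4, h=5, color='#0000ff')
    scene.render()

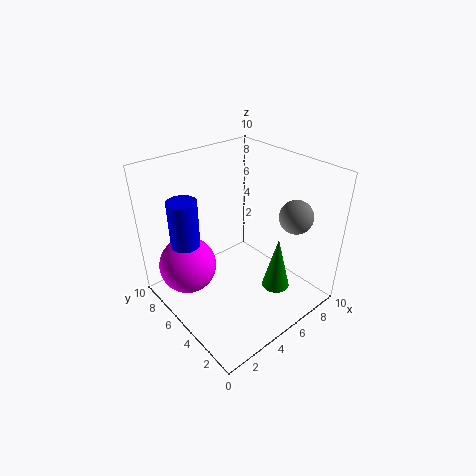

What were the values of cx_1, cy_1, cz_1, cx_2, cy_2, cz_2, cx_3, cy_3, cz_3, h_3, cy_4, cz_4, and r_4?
cx_1 = 2, cy_1 = 7, cz_1 = 3, cx_2 = 6, cy_2 = 1, cz_2 = 8, cx_3 = 7, cy_3 = 3, cz_3 = 1, h_3 = 4, cy_4 = 7, cz_4 = 3, r_4 = 1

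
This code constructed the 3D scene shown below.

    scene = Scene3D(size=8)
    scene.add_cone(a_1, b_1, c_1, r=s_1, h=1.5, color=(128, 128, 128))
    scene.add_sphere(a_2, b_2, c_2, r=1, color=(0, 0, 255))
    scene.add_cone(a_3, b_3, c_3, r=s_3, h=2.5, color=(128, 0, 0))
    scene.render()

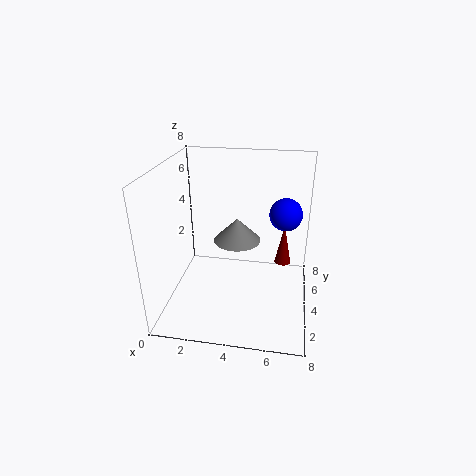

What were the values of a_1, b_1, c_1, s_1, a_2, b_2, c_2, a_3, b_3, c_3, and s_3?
a_1 = 3.5; b_1 = 6.5; c_1 = 2.5; s_1 = 1.5; a_2 = 6.5; b_2 = 6.5; c_2 = 4.5; a_3 = 6.5; b_3 = 6; c_3 = 1.5; s_3 = 0.5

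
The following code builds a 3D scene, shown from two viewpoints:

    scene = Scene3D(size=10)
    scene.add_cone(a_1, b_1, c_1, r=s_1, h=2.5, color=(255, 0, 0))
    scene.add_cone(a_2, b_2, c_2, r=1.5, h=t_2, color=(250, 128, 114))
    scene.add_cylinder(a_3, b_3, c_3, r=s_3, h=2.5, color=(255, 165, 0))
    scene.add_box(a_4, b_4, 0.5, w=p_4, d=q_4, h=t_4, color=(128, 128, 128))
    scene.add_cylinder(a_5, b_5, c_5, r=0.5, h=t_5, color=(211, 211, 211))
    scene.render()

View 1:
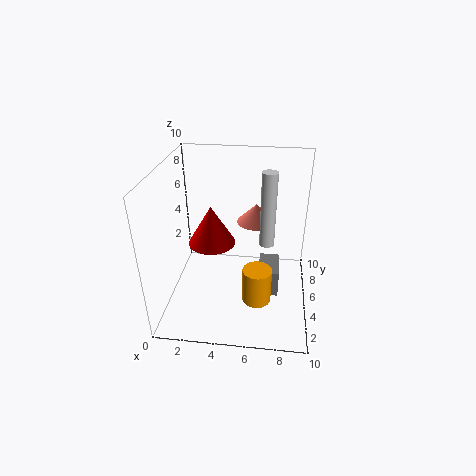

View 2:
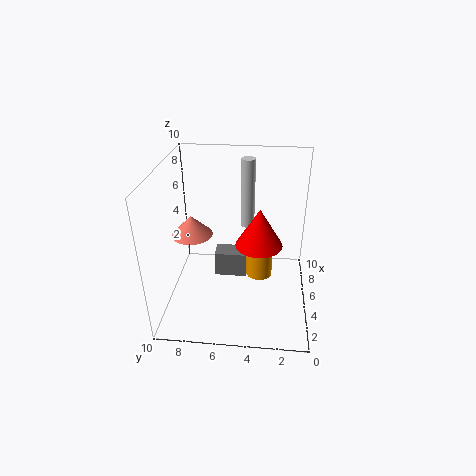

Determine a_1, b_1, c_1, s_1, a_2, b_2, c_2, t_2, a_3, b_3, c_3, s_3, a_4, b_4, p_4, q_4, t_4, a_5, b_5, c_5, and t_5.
a_1 = 3.5, b_1 = 3.5, c_1 = 5.5, s_1 = 1.5, a_2 = 6, b_2 = 8.5, c_2 = 4.5, t_2 = 1.5, a_3 = 6.5, b_3 = 3.5, c_3 = 1, s_3 = 1, a_4 = 6.5, b_4 = 4.5, p_4 = 1.5, q_4 = 2.5, t_4 = 2, a_5 = 7, b_5 = 4.5, c_5 = 5, t_5 = 5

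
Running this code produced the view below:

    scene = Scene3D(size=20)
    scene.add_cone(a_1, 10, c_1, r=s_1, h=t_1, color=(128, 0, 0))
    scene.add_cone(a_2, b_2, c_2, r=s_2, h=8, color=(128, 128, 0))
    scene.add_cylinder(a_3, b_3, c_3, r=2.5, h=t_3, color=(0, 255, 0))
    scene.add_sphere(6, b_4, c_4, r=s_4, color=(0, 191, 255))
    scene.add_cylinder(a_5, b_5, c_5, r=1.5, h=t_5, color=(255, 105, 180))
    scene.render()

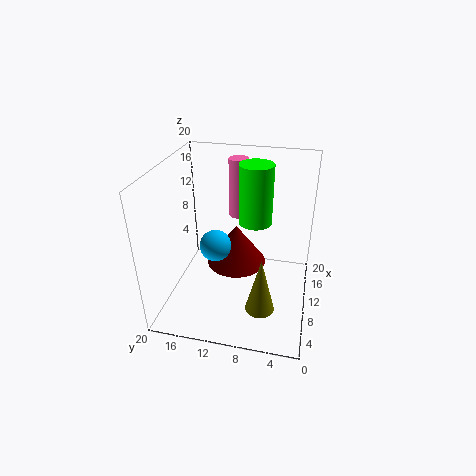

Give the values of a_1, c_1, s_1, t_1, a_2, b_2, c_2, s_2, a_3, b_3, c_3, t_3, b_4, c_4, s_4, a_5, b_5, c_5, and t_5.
a_1 = 9, c_1 = 7, s_1 = 4, t_1 = 5.5, a_2 = 6, b_2 = 6, c_2 = 1.5, s_2 = 2, a_3 = 15, b_3 = 8.5, c_3 = 10, t_3 = 9, b_4 = 12, c_4 = 11, s_4 = 2, a_5 = 17, b_5 = 11.5, c_5 = 10, t_5 = 9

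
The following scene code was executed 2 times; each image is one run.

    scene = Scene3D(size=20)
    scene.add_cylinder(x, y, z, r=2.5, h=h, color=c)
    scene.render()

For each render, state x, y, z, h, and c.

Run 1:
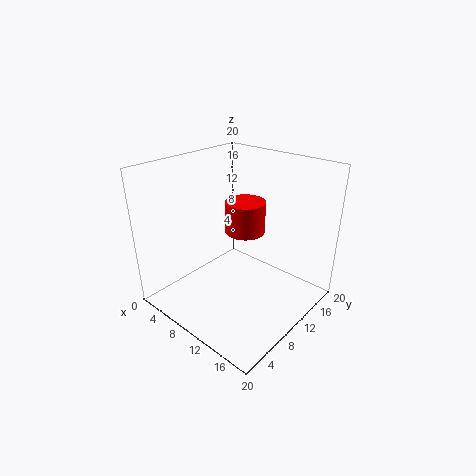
x = 12.5; y = 8.5; z = 12.5; h = 4; c = 'red'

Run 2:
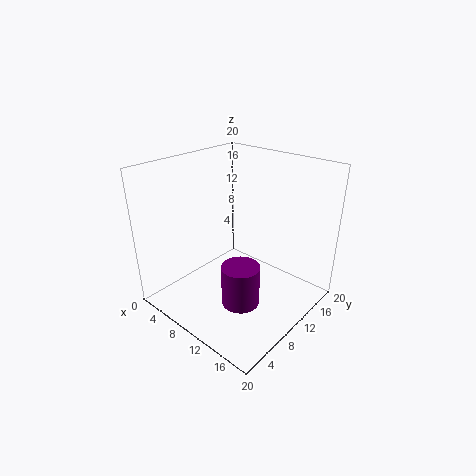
x = 13.5; y = 6.5; z = 3; h = 5.5; c = 'purple'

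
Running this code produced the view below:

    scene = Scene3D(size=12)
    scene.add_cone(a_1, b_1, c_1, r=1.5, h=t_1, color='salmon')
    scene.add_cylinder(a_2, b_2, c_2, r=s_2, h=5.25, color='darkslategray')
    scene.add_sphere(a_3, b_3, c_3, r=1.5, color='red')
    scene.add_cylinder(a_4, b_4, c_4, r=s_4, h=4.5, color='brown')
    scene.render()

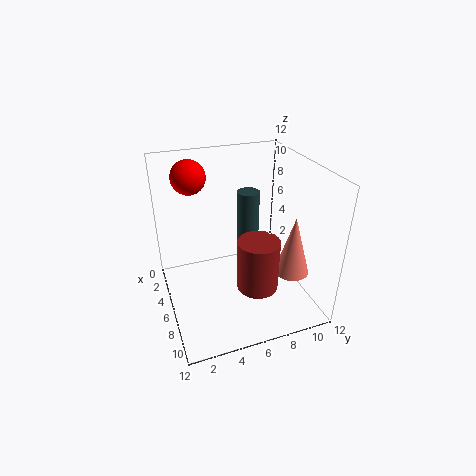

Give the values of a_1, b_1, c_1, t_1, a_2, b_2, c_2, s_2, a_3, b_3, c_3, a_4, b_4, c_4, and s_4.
a_1 = 7.5; b_1 = 10.5; c_1 = 2.5; t_1 = 5.25; a_2 = 3.25; b_2 = 8; c_2 = 3.5; s_2 = 1; a_3 = 2; b_3 = 3; c_3 = 10.25; a_4 = 7.5; b_4 = 7.25; c_4 = 1.75; s_4 = 1.75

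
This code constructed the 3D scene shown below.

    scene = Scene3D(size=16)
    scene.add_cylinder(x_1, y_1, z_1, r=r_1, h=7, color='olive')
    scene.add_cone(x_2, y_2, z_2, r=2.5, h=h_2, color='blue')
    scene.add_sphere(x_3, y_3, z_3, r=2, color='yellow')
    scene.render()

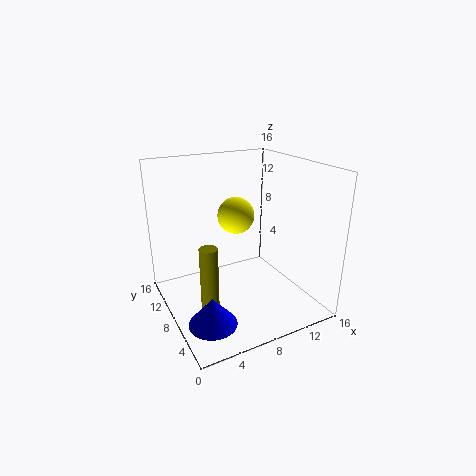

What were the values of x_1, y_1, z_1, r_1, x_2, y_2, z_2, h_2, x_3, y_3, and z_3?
x_1 = 4; y_1 = 7; z_1 = 1; r_1 = 1; x_2 = 3; y_2 = 4; z_2 = 1; h_2 = 3; x_3 = 8; y_3 = 8.5; z_3 = 10.5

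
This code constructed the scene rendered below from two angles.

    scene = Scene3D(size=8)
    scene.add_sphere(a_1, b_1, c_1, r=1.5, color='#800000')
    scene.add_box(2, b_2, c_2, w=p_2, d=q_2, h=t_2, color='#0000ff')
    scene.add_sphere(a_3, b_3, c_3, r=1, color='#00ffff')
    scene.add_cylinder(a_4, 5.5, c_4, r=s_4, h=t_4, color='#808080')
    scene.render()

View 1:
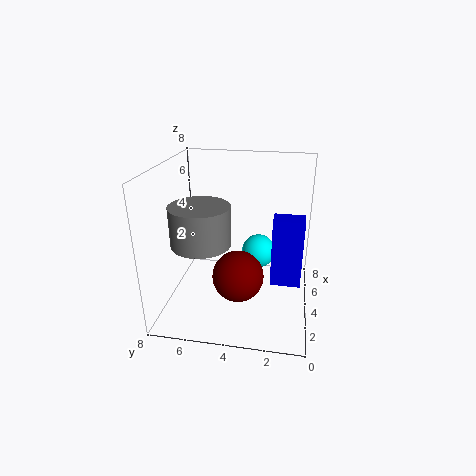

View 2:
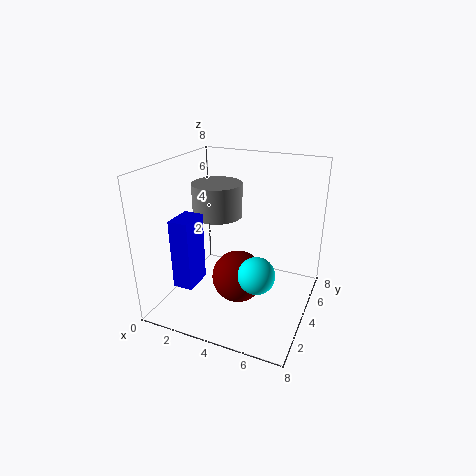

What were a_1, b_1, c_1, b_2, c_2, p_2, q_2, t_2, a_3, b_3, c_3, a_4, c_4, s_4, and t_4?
a_1 = 4; b_1 = 4; c_1 = 1.5; b_2 = 0.5; c_2 = 2.5; p_2 = 1; q_2 = 1.5; t_2 = 3.5; a_3 = 5.5; b_3 = 3; c_3 = 2.5; a_4 = 2; c_4 = 4.5; s_4 = 1.5; t_4 = 2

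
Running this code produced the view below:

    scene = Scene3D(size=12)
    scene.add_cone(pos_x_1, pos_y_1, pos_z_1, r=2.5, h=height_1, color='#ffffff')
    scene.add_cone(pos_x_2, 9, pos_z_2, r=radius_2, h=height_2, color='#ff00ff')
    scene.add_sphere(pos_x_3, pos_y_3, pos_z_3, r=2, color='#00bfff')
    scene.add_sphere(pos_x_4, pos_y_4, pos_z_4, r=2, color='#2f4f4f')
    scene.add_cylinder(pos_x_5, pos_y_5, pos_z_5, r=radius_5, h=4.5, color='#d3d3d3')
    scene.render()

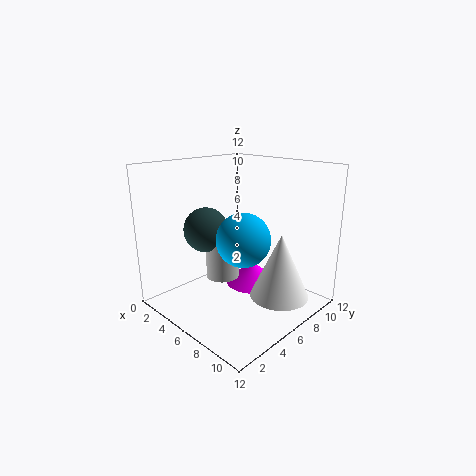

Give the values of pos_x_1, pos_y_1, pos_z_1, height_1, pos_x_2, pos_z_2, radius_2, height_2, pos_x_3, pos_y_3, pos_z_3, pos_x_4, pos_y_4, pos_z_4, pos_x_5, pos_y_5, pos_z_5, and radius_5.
pos_x_1 = 9; pos_y_1 = 8; pos_z_1 = 1; height_1 = 5.5; pos_x_2 = 5; pos_z_2 = 0.5; radius_2 = 2.5; height_2 = 2; pos_x_3 = 8.5; pos_y_3 = 4; pos_z_3 = 7; pos_x_4 = 2.5; pos_y_4 = 5.5; pos_z_4 = 6; pos_x_5 = 3.5; pos_y_5 = 6.5; pos_z_5 = 1.5; radius_5 = 1.5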